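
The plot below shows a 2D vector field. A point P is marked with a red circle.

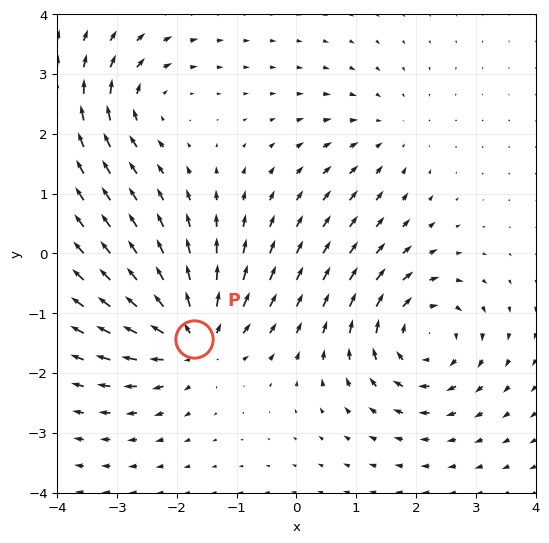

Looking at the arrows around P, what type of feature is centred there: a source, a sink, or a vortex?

source

At P (-1.7, -1.4) the arrows spread outward. Divergence about +6, curl ≈0 — positive divergence with near-zero curl is a source.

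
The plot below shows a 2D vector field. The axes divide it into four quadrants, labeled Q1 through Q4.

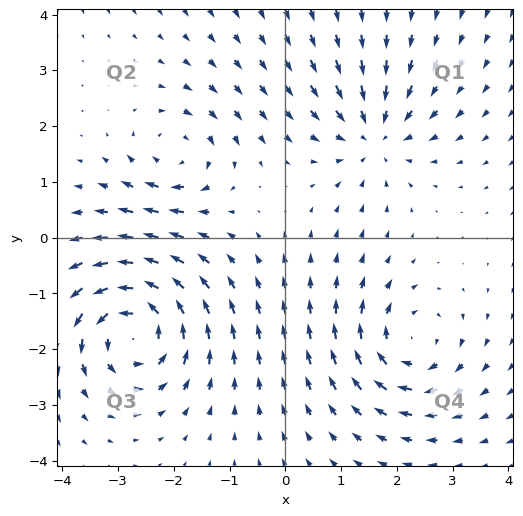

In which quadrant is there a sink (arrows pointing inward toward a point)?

Q1

The sink sits at approximately (1.6, 1.8), which lies in quadrant Q1. The divergence there is about -4, negative as expected for a sink.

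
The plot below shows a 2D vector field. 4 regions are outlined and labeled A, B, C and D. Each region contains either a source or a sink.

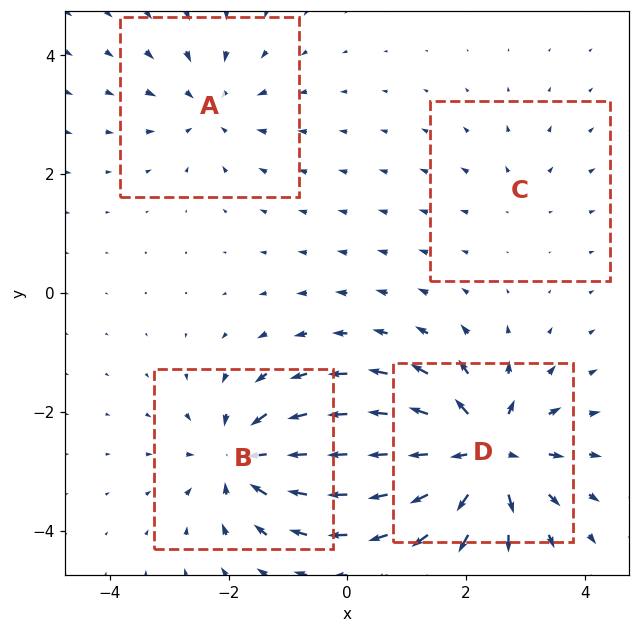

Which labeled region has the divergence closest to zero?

C

Divergence at each region's feature centre — A: about -4, B: about -7, C: about +2, D: about +9. Region C is closest to zero.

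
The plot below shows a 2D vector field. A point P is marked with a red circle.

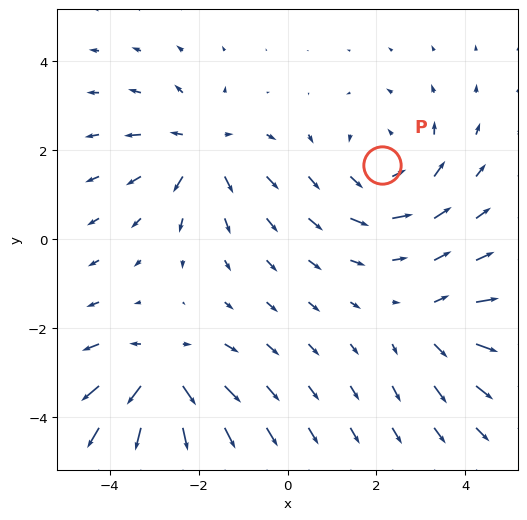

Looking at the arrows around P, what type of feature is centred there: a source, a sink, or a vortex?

At P (2.1, 1.7) the arrows circulate counterclockwise. Divergence ≈0, curl about +4 — near-zero divergence with nonzero curl is a vortex.

vortex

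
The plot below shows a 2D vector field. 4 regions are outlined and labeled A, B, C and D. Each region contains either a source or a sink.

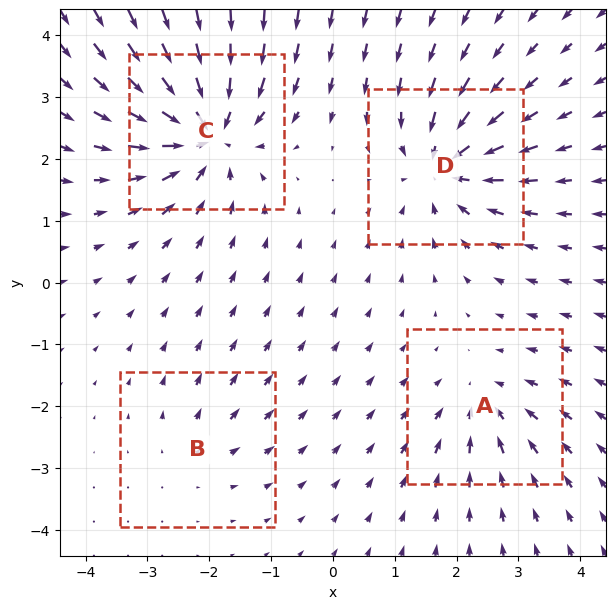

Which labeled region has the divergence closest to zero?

Divergence at each region's feature centre — A: about -4, B: about +3, C: about -8, D: about -7. Region B is closest to zero.

B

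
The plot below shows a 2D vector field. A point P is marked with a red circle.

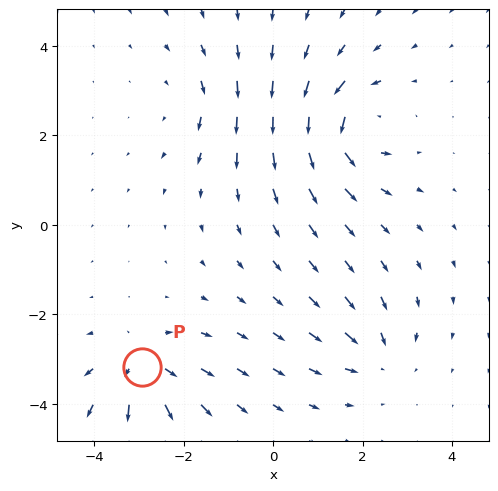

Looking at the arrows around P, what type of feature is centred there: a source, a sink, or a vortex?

source

At P (-2.9, -3.2) the arrows spread outward. Divergence about +5, curl ≈0 — positive divergence with near-zero curl is a source.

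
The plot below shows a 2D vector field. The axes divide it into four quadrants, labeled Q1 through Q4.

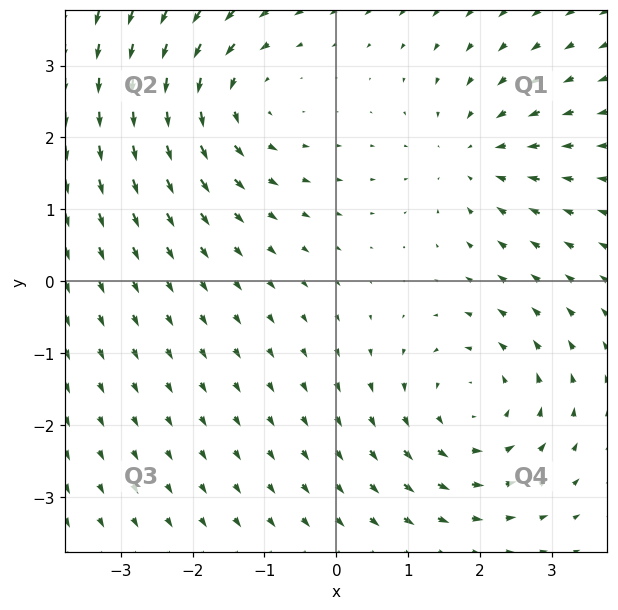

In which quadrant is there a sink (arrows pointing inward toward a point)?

The sink sits at approximately (1.9, 1.7), which lies in quadrant Q1. The divergence there is about -3, negative as expected for a sink.

Q1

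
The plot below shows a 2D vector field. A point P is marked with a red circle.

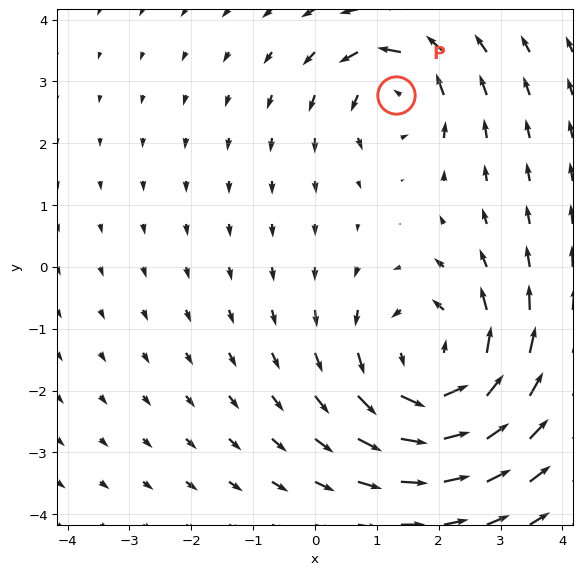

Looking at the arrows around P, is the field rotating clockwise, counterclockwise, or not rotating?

counterclockwise

Near P at (1.3, 2.8) the arrows circulate counterclockwise. The curl (z-component) there is about +4; positive curl means counterclockwise rotation.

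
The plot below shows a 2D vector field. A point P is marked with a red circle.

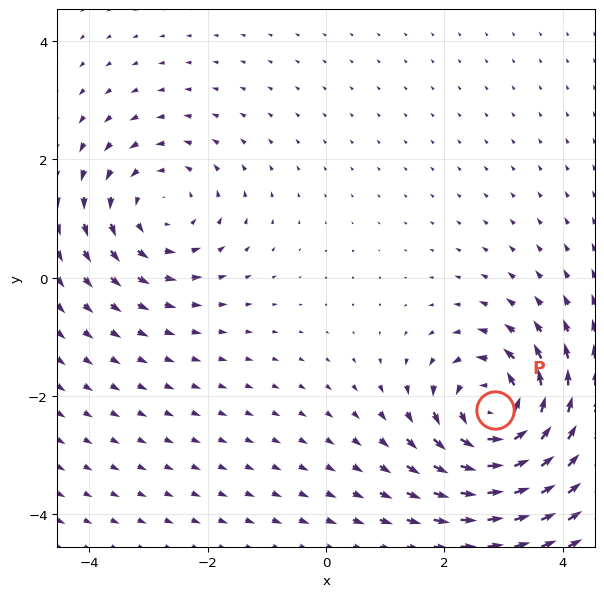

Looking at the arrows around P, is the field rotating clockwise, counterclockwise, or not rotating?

counterclockwise

Near P at (2.8, -2.2) the arrows circulate counterclockwise. The curl (z-component) there is about +6; positive curl means counterclockwise rotation.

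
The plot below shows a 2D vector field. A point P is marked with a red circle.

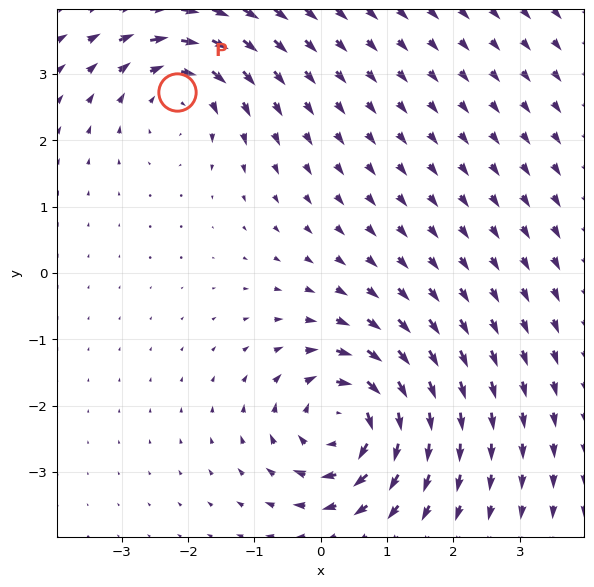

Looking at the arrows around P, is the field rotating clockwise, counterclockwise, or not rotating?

clockwise

Near P at (-2.2, 2.7) the arrows circulate clockwise. The curl (z-component) there is about -4; negative curl means clockwise rotation.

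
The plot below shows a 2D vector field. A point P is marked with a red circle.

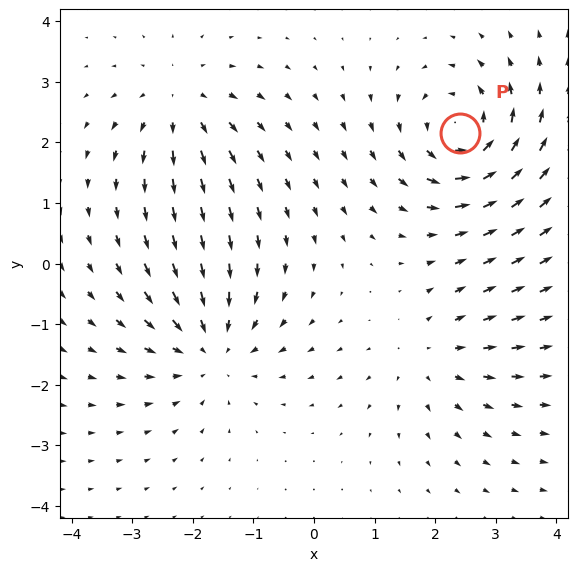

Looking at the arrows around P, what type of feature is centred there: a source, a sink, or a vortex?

At P (2.4, 2.2) the arrows circulate counterclockwise. Divergence ≈0, curl about +5 — near-zero divergence with nonzero curl is a vortex.

vortex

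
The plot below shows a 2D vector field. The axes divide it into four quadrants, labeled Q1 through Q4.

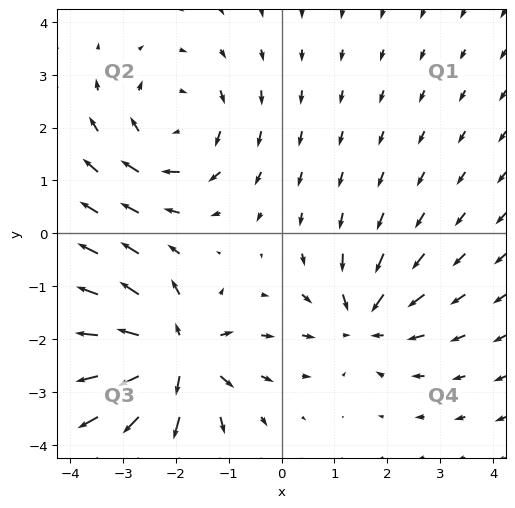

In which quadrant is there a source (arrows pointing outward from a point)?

The source sits at approximately (-2.0, -2.3), which lies in quadrant Q3. The divergence there is about +6, positive as expected for a source.

Q3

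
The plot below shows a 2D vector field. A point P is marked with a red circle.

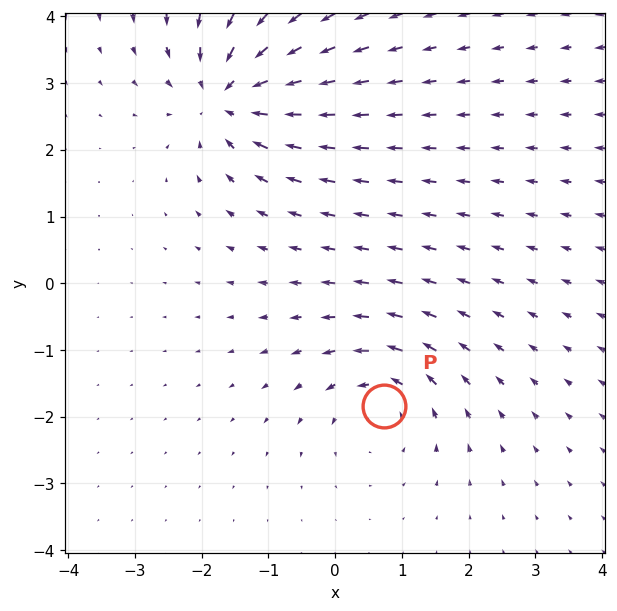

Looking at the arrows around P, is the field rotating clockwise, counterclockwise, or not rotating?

Near P at (0.7, -1.8) the arrows circulate counterclockwise. The curl (z-component) there is about +4; positive curl means counterclockwise rotation.

counterclockwise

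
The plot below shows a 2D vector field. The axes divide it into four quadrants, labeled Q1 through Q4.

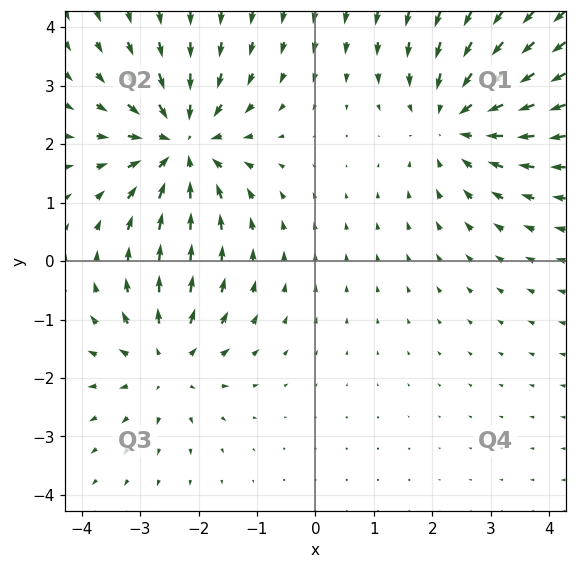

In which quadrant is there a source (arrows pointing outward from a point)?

Q3

The source sits at approximately (-2.6, -1.7), which lies in quadrant Q3. The divergence there is about +3, positive as expected for a source.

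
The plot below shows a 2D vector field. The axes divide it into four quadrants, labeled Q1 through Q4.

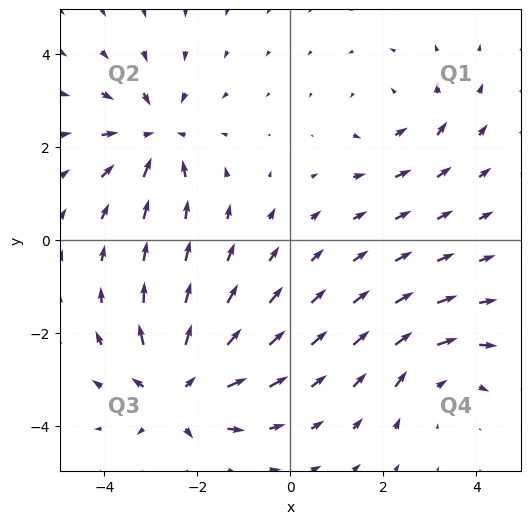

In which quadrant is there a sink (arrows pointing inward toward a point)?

The sink sits at approximately (-2.9, 2.2), which lies in quadrant Q2. The divergence there is about -4, negative as expected for a sink.

Q2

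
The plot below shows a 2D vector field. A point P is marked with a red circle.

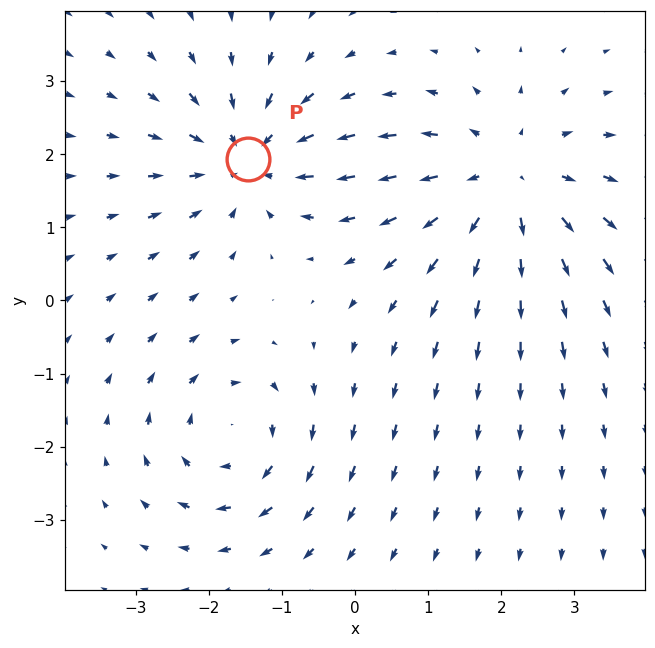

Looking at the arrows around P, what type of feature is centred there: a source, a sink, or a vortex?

At P (-1.5, 1.9) the arrows converge inward. Divergence about -3, curl ≈0 — negative divergence with near-zero curl is a sink.

sink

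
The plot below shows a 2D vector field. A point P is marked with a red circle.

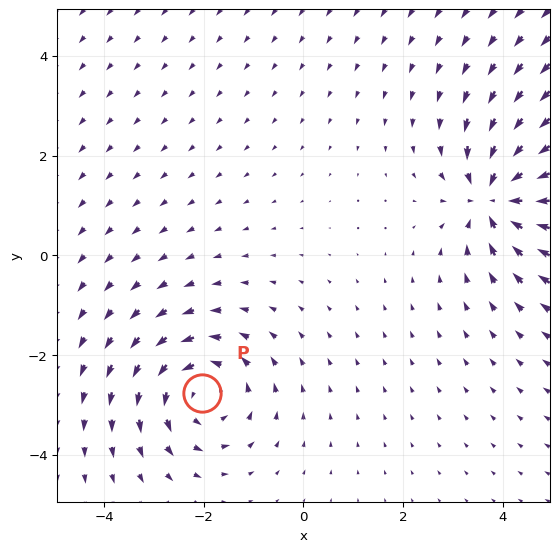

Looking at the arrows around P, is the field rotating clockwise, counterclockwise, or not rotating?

Near P at (-2.0, -2.8) the arrows circulate counterclockwise. The curl (z-component) there is about +4; positive curl means counterclockwise rotation.

counterclockwise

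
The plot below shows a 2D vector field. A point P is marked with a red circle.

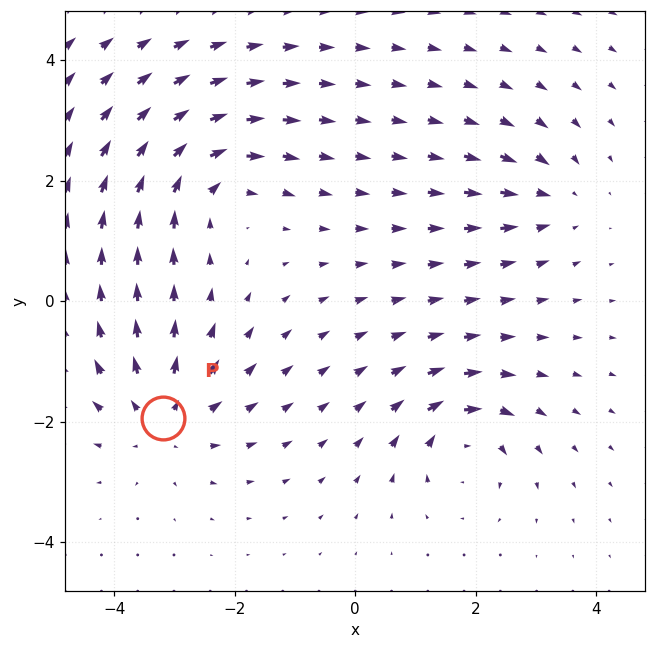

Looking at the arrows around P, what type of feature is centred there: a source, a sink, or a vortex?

source

At P (-3.2, -1.9) the arrows spread outward. Divergence about +4, curl ≈0 — positive divergence with near-zero curl is a source.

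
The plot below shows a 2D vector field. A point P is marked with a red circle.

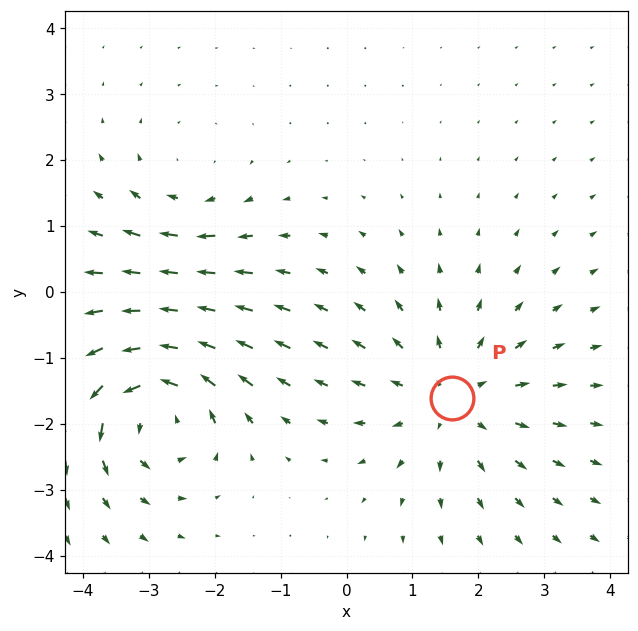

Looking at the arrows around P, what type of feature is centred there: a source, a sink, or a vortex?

At P (1.6, -1.6) the arrows spread outward. Divergence about +4, curl ≈0 — positive divergence with near-zero curl is a source.

source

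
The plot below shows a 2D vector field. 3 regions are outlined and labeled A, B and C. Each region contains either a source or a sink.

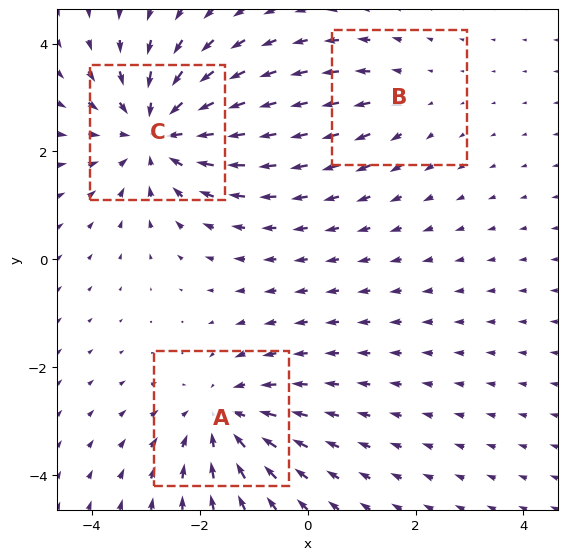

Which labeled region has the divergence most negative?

Divergence at each region's feature centre — A: about -3, B: about +2, C: about -4. Region C is most negative.

C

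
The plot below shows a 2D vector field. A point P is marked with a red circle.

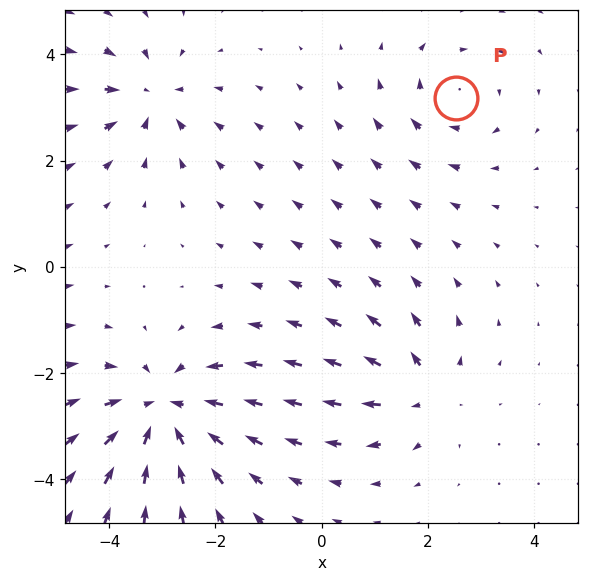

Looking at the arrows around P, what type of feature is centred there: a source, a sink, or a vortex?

At P (2.5, 3.2) the arrows circulate clockwise. Divergence ≈0, curl about -3 — near-zero divergence with nonzero curl is a vortex.

vortex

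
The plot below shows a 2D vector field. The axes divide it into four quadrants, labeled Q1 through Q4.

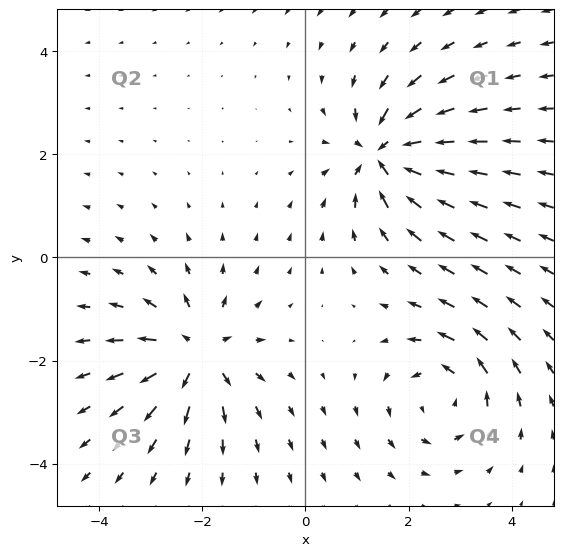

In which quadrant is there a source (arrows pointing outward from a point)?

Q3

The source sits at approximately (-2.1, -1.8), which lies in quadrant Q3. The divergence there is about +6, positive as expected for a source.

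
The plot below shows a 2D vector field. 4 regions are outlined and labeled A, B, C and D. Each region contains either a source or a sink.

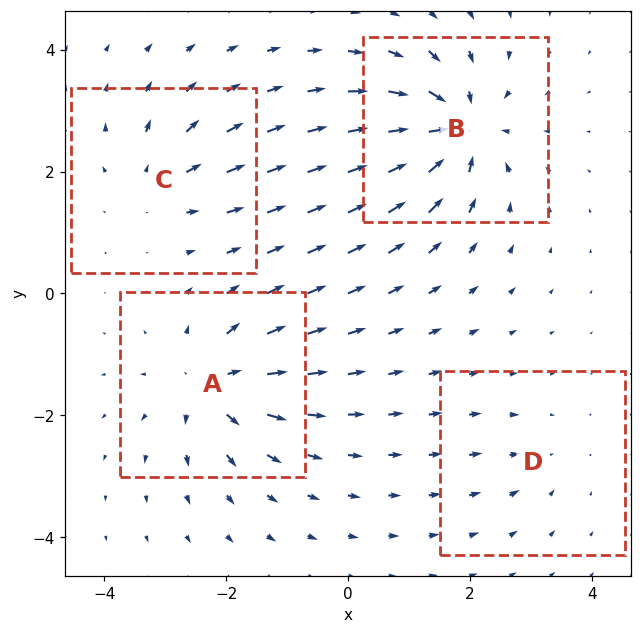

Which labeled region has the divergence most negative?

B

Divergence at each region's feature centre — A: about +6, B: about -8, C: about +4, D: about -2. Region B is most negative.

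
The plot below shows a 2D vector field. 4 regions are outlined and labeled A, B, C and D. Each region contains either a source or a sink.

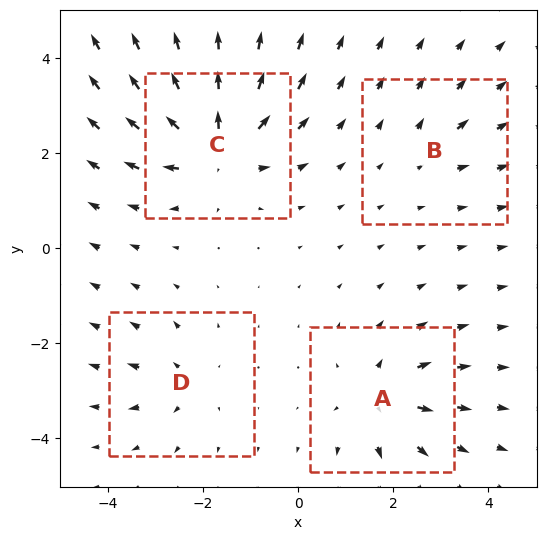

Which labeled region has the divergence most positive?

C

Divergence at each region's feature centre — A: about +6, B: about +3, C: about +9, D: about +4. Region C is most positive.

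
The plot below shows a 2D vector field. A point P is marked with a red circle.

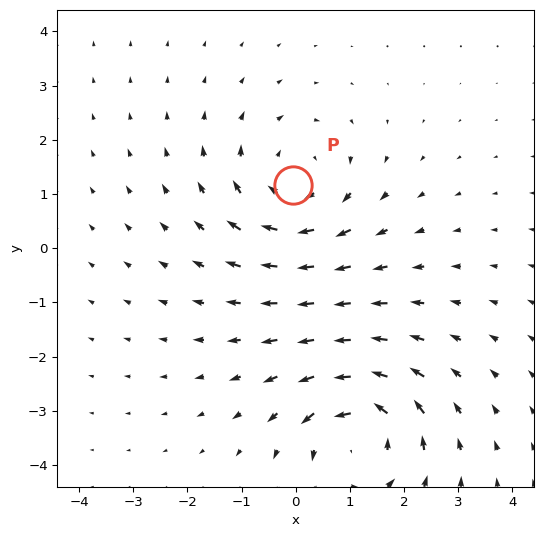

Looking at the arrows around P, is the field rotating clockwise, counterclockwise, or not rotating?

Near P at (-0.0, 1.2) the arrows circulate clockwise. The curl (z-component) there is about -4; negative curl means clockwise rotation.

clockwise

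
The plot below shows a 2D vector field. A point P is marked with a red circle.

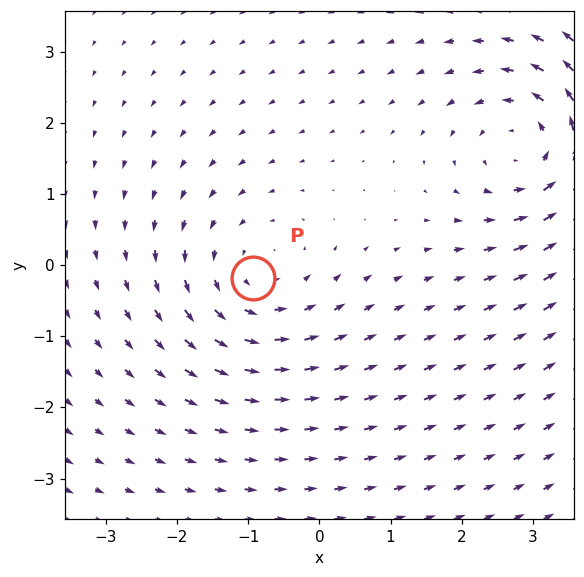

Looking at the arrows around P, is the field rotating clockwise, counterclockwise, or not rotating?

counterclockwise

Near P at (-0.9, -0.2) the arrows circulate counterclockwise. The curl (z-component) there is about +3; positive curl means counterclockwise rotation.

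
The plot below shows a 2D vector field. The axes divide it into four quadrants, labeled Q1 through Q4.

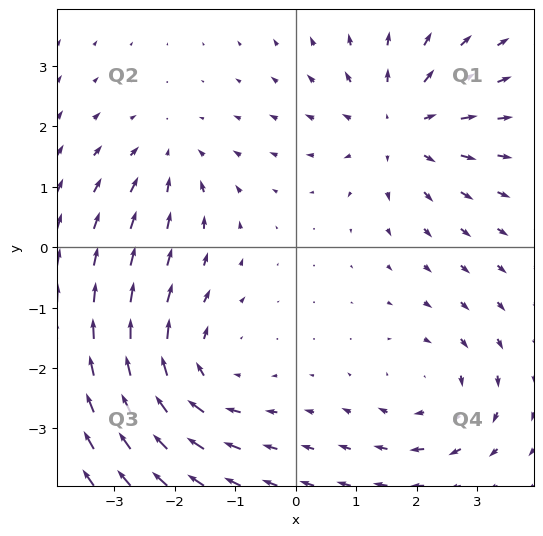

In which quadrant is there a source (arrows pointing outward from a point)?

Q1

The source sits at approximately (1.7, 2.0), which lies in quadrant Q1. The divergence there is about +4, positive as expected for a source.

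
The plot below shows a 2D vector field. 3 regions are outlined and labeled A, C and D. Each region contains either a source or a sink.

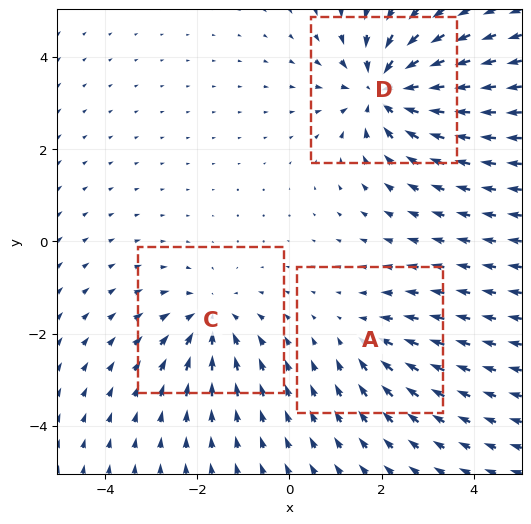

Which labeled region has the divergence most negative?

Divergence at each region's feature centre — A: about -2, C: about -3, D: about -5. Region D is most negative.

D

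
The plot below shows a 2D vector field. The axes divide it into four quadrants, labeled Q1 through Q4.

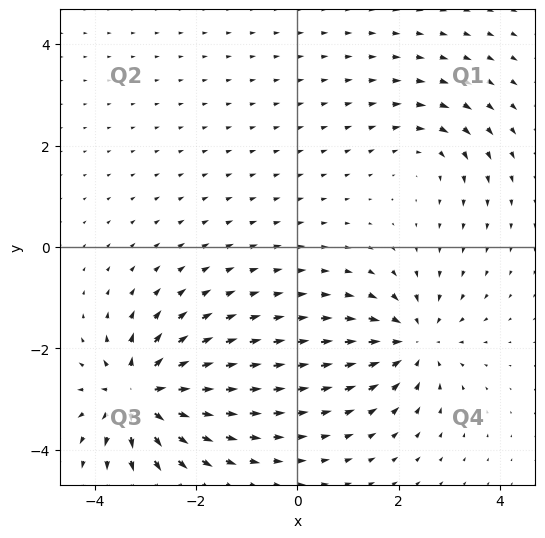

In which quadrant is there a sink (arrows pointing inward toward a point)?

Q4

The sink sits at approximately (2.3, -1.9), which lies in quadrant Q4. The divergence there is about -4, negative as expected for a sink.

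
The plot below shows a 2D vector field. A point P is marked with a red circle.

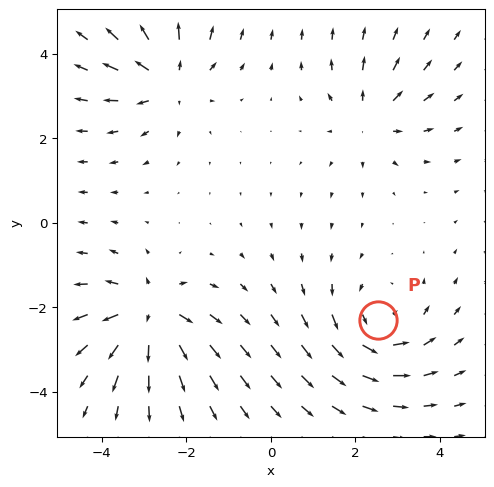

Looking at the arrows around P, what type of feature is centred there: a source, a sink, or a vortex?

vortex

At P (2.5, -2.3) the arrows circulate counterclockwise. Divergence ≈0, curl about +4 — near-zero divergence with nonzero curl is a vortex.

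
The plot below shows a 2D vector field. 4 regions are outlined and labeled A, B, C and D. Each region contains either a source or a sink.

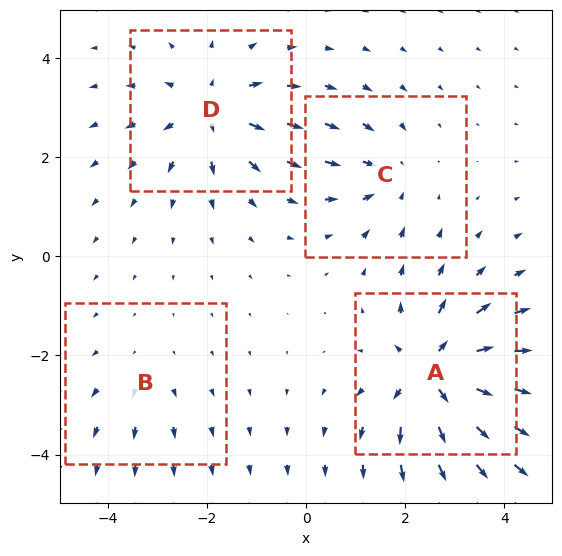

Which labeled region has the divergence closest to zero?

B

Divergence at each region's feature centre — A: about +7, B: about +2, C: about -3, D: about +5. Region B is closest to zero.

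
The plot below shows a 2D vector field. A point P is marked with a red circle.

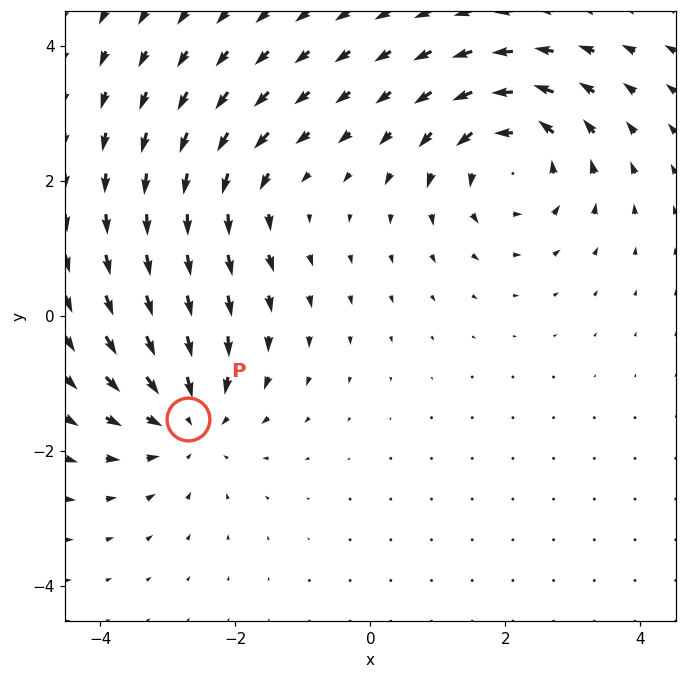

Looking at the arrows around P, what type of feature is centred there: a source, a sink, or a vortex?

sink

At P (-2.7, -1.5) the arrows converge inward. Divergence about -4, curl ≈0 — negative divergence with near-zero curl is a sink.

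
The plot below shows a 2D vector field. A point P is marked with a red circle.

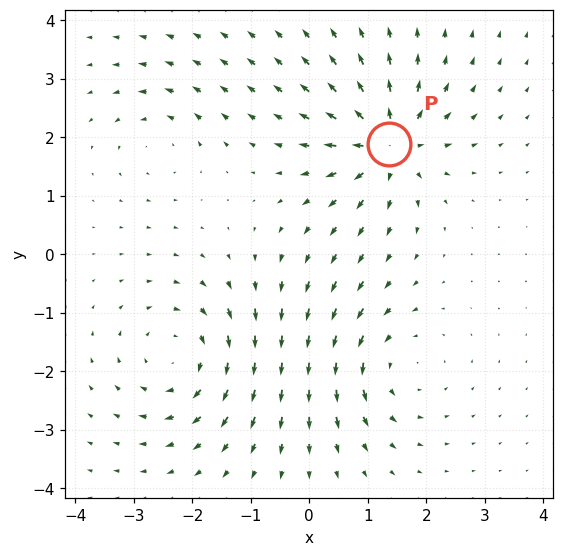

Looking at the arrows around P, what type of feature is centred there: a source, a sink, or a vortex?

source

At P (1.4, 1.9) the arrows spread outward. Divergence about +7, curl ≈0 — positive divergence with near-zero curl is a source.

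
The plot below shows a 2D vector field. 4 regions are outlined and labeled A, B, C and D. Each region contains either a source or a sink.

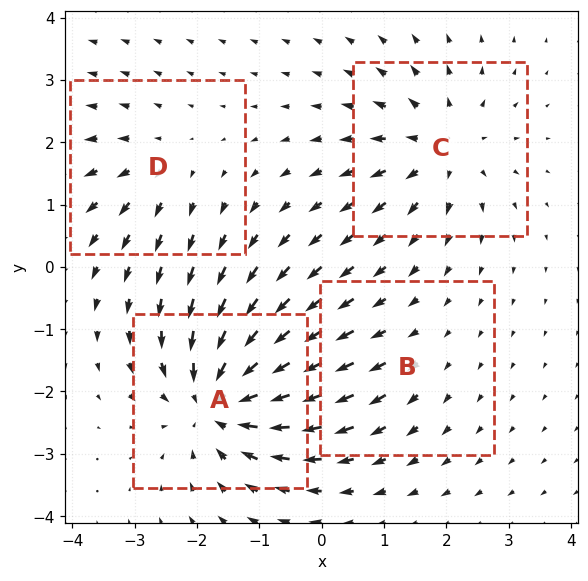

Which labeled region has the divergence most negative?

A

Divergence at each region's feature centre — A: about -7, B: about +2, C: about +5, D: about +3. Region A is most negative.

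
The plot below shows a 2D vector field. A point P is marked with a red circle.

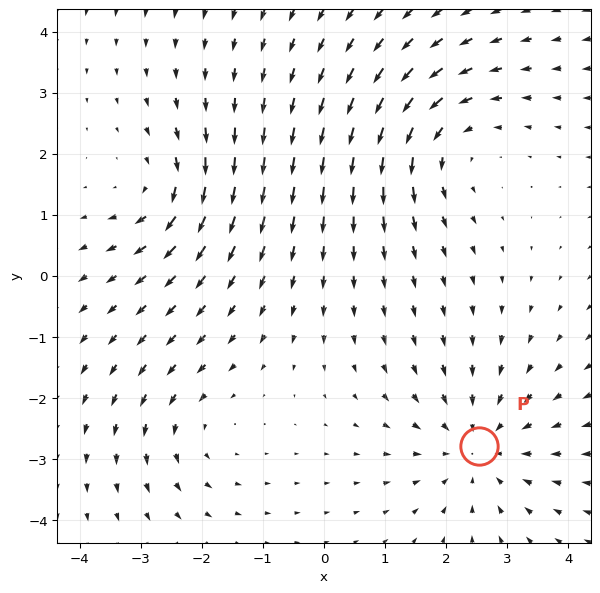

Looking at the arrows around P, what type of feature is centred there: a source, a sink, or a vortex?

sink

At P (2.5, -2.8) the arrows converge inward. Divergence about -4, curl ≈0 — negative divergence with near-zero curl is a sink.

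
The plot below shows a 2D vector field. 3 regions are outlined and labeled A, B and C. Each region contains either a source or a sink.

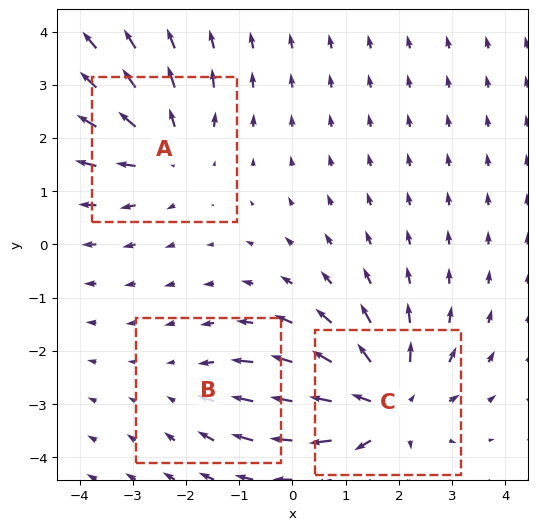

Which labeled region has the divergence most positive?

C

Divergence at each region's feature centre — A: about +3, B: about -2, C: about +4. Region C is most positive.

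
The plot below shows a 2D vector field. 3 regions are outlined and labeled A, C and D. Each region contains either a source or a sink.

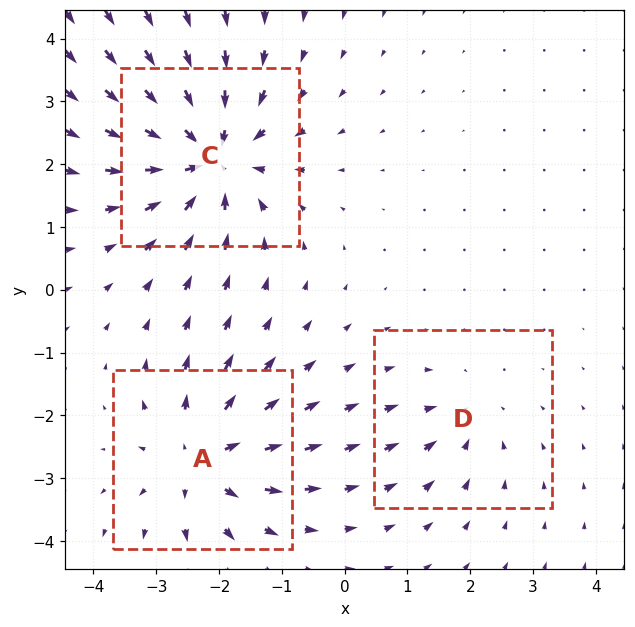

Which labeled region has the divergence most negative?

Divergence at each region's feature centre — A: about +4, C: about -5, D: about -2. Region C is most negative.

C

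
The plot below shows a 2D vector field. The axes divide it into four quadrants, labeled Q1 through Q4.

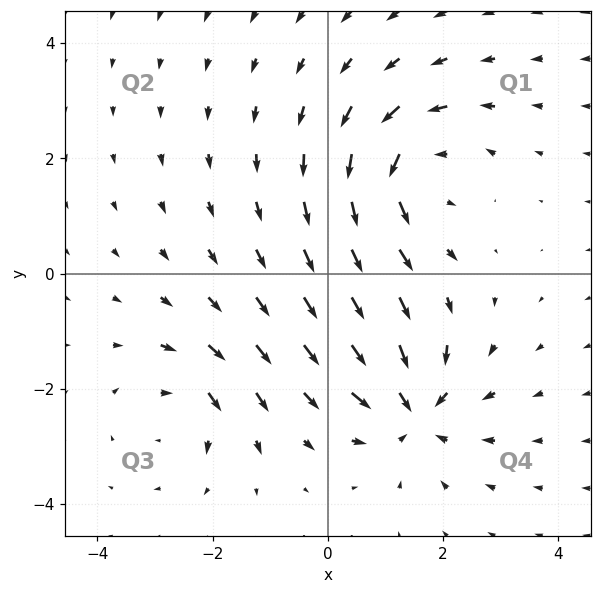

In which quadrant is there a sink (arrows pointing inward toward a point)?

Q4

The sink sits at approximately (1.5, -2.4), which lies in quadrant Q4. The divergence there is about -6, negative as expected for a sink.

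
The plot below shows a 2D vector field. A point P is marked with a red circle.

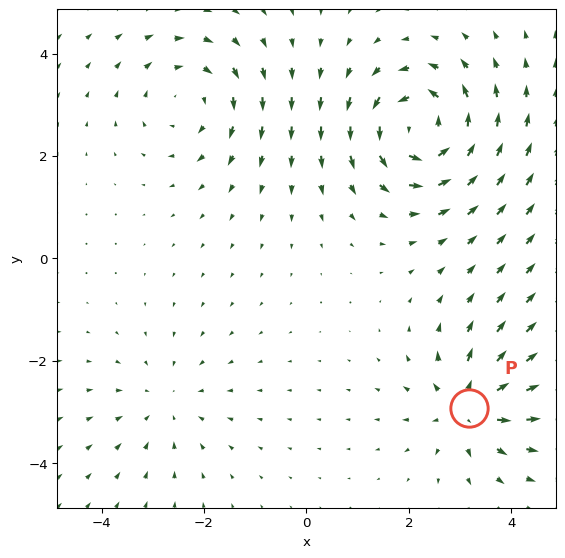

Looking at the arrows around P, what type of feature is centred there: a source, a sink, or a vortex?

At P (3.2, -2.9) the arrows spread outward. Divergence about +5, curl ≈0 — positive divergence with near-zero curl is a source.

source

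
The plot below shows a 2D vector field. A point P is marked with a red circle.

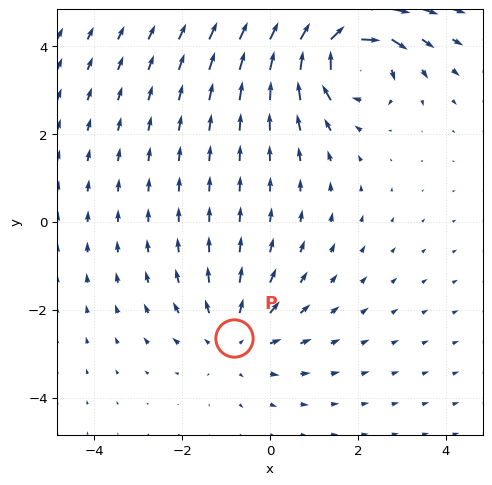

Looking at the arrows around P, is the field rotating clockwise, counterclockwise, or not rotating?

not rotating

Near P at (-0.8, -2.7) the arrows show no circulation. The curl there is ≈0.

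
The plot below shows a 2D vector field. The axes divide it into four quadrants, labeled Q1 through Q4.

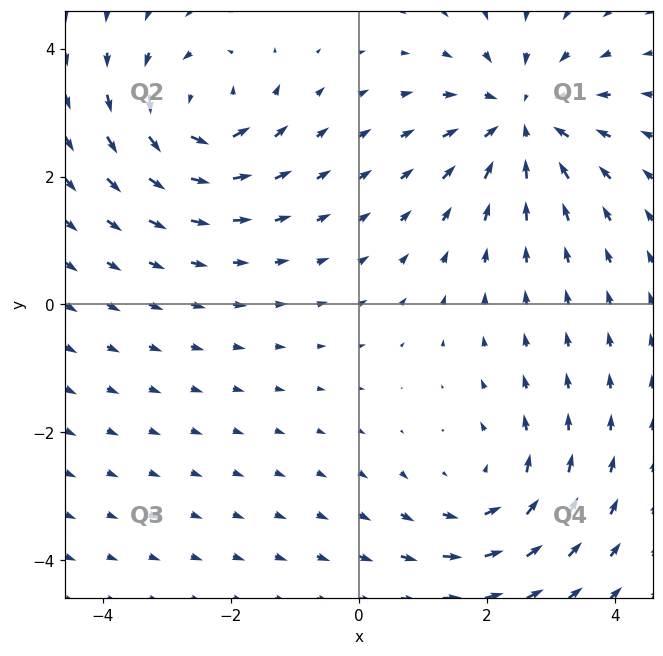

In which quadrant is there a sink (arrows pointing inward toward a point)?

The sink sits at approximately (2.5, 2.9), which lies in quadrant Q1. The divergence there is about -4, negative as expected for a sink.

Q1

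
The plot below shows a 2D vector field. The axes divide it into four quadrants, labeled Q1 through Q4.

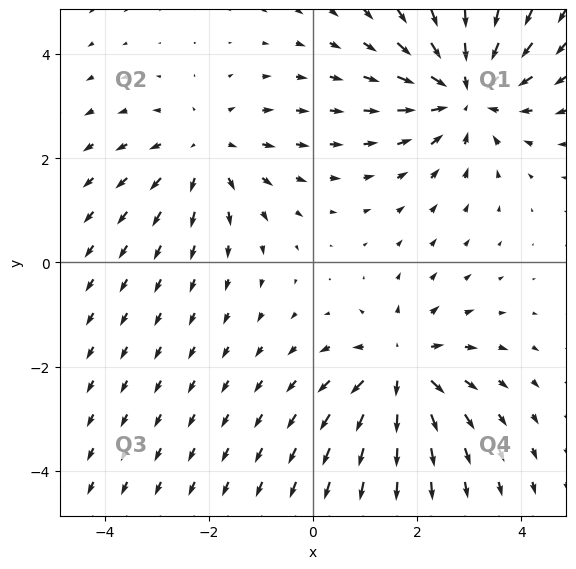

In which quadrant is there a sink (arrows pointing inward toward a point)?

The sink sits at approximately (2.9, 3.3), which lies in quadrant Q1. The divergence there is about -3, negative as expected for a sink.

Q1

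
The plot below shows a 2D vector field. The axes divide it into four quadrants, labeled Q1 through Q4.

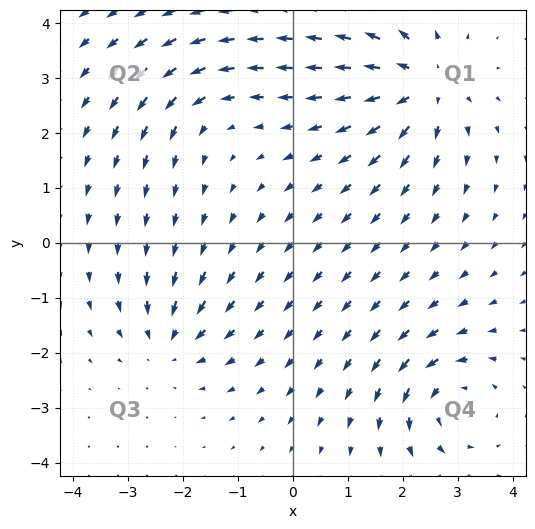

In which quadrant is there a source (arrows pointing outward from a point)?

Q1

The source sits at approximately (2.4, 2.9), which lies in quadrant Q1. The divergence there is about +6, positive as expected for a source.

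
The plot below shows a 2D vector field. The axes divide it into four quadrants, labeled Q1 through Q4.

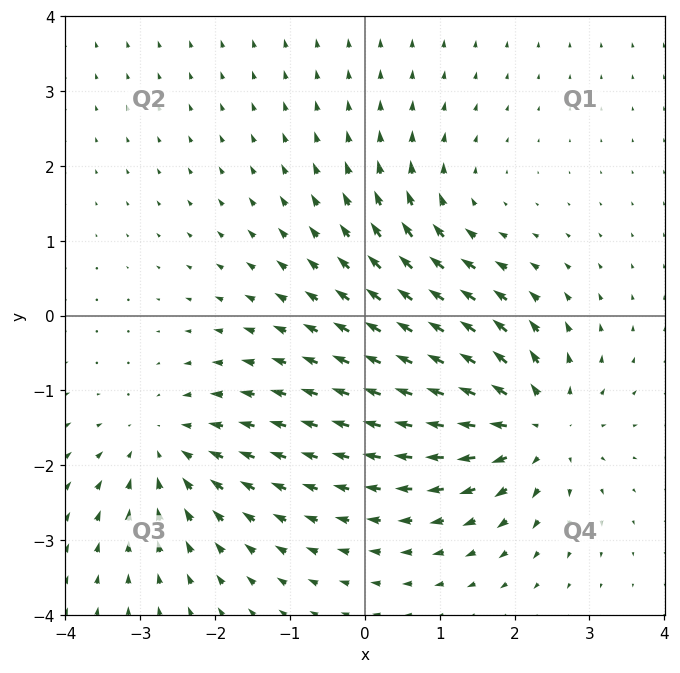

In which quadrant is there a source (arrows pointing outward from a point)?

Q4

The source sits at approximately (2.3, -1.5), which lies in quadrant Q4. The divergence there is about +5, positive as expected for a source.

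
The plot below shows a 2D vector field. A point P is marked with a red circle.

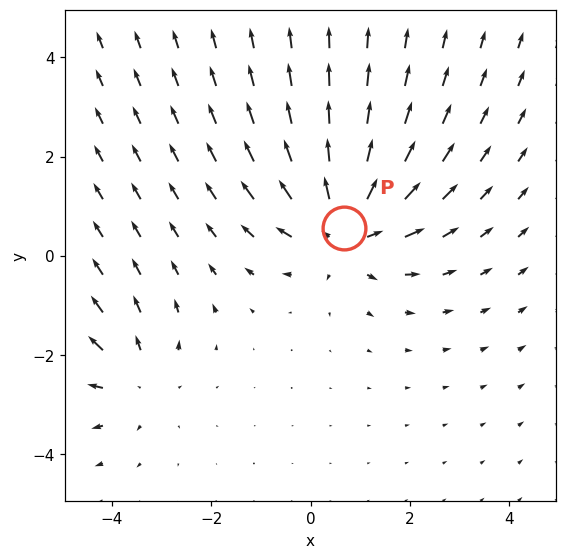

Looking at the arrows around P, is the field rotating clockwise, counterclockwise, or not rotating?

not rotating

Near P at (0.7, 0.6) the arrows show no circulation. The curl there is ≈0.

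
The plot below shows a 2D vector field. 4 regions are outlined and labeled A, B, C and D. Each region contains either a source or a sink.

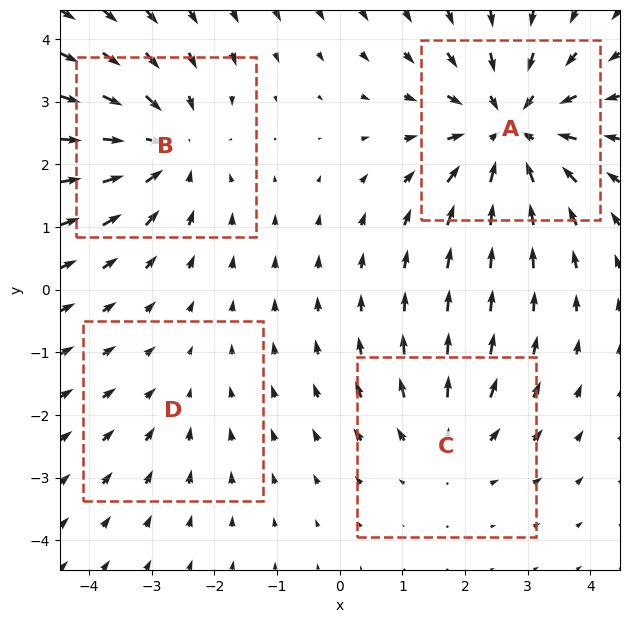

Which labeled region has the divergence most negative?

Divergence at each region's feature centre — A: about -6, B: about -5, C: about +3, D: about -2. Region A is most negative.

A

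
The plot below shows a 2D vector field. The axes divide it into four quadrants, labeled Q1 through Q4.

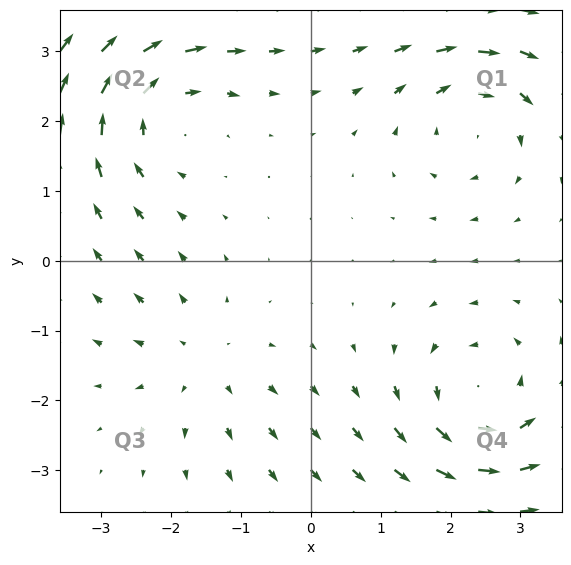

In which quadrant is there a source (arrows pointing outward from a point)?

Q3

The source sits at approximately (-1.5, -1.5), which lies in quadrant Q3. The divergence there is about +2, positive as expected for a source.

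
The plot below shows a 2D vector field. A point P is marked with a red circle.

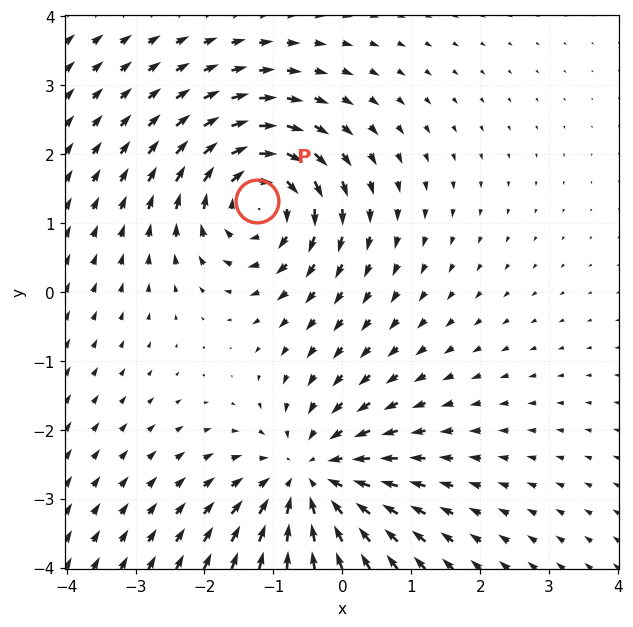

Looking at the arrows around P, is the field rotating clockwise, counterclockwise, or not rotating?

clockwise

Near P at (-1.2, 1.3) the arrows circulate clockwise. The curl (z-component) there is about -5; negative curl means clockwise rotation.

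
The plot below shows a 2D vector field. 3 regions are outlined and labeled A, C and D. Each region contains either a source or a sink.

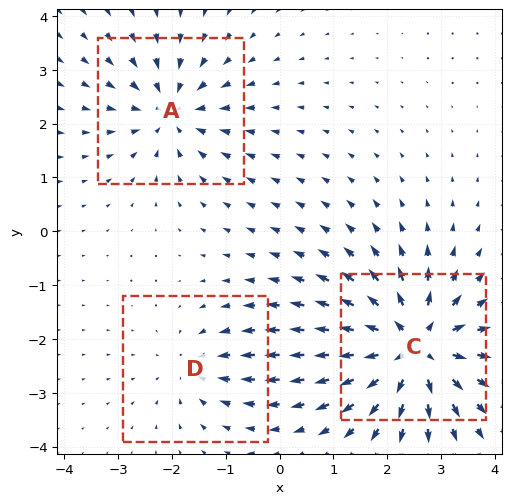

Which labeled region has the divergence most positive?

C

Divergence at each region's feature centre — A: about -4, C: about +6, D: about -2. Region C is most positive.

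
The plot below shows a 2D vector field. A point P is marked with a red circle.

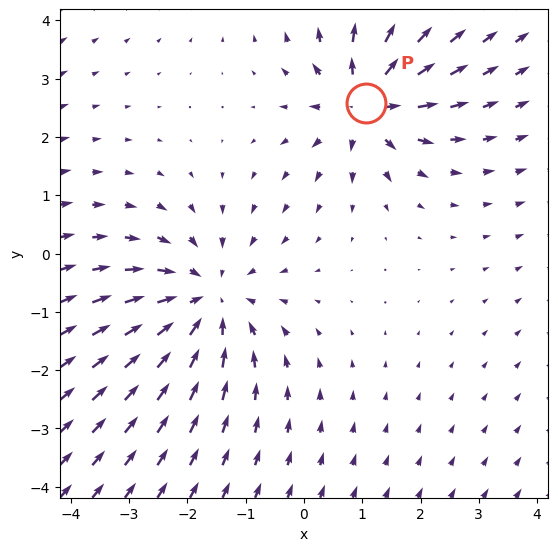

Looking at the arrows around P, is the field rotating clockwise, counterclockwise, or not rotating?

Near P at (1.1, 2.6) the arrows show no circulation. The curl there is ≈0.

not rotating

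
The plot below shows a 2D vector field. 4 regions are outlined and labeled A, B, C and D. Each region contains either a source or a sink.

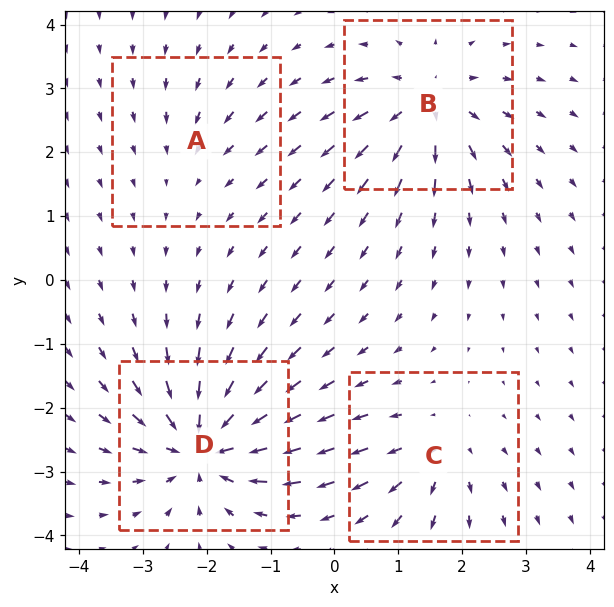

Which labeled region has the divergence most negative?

Divergence at each region's feature centre — A: about -2, B: about +6, C: about +4, D: about -8. Region D is most negative.

D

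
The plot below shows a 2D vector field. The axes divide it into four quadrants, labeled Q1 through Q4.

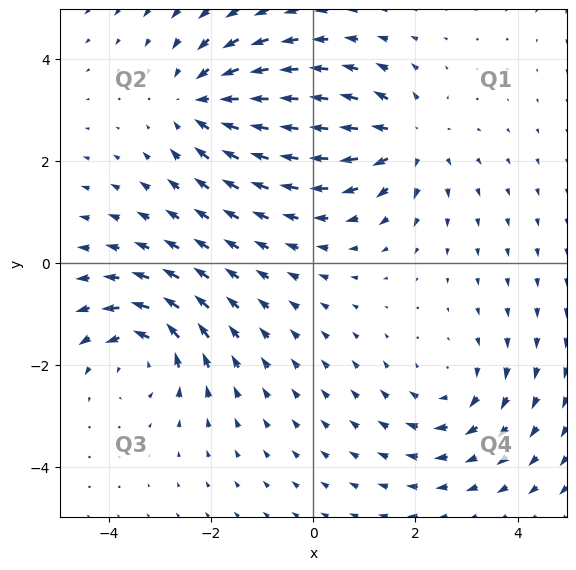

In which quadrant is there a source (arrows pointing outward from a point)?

The source sits at approximately (1.8, 2.4), which lies in quadrant Q1. The divergence there is about +4, positive as expected for a source.

Q1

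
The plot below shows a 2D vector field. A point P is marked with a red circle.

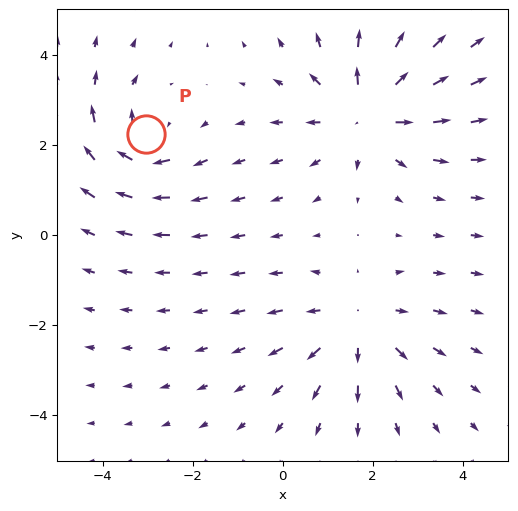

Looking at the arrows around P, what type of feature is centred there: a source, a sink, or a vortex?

At P (-3.0, 2.3) the arrows circulate clockwise. Divergence ≈0, curl about -4 — near-zero divergence with nonzero curl is a vortex.

vortex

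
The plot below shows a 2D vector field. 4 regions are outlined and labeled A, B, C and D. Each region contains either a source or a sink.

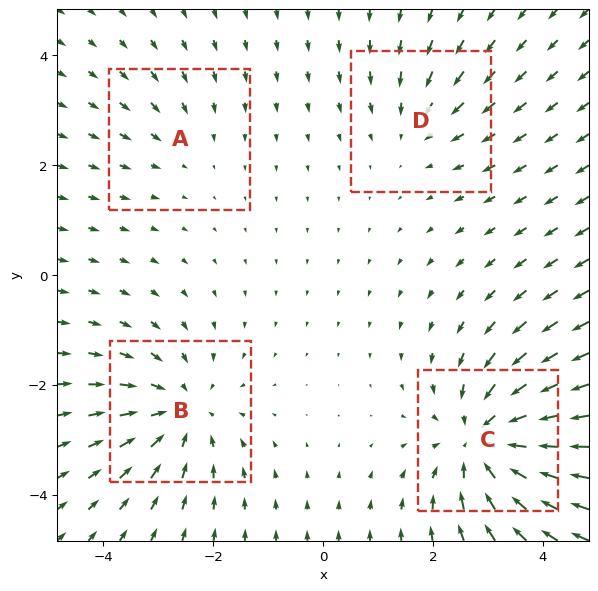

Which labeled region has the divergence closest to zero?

Divergence at each region's feature centre — A: about -2, B: about -4, C: about -6, D: about -3. Region A is closest to zero.

A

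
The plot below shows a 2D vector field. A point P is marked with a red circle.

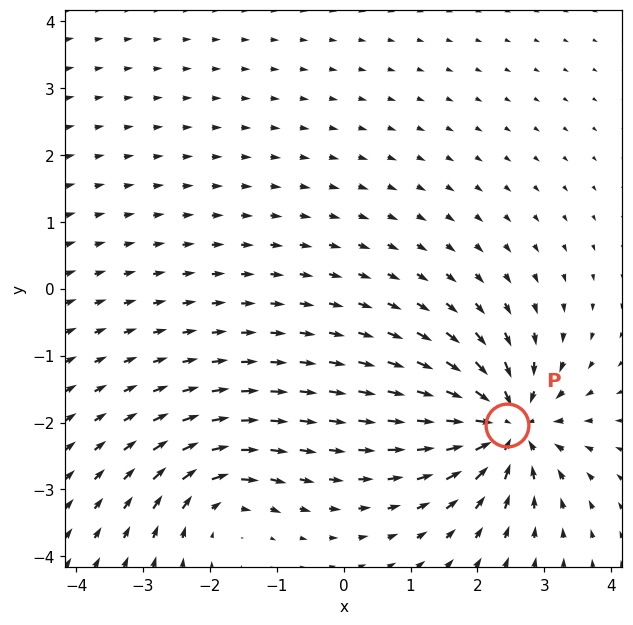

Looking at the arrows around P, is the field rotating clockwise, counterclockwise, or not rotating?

not rotating

Near P at (2.4, -2.0) the arrows show no circulation. The curl there is ≈0.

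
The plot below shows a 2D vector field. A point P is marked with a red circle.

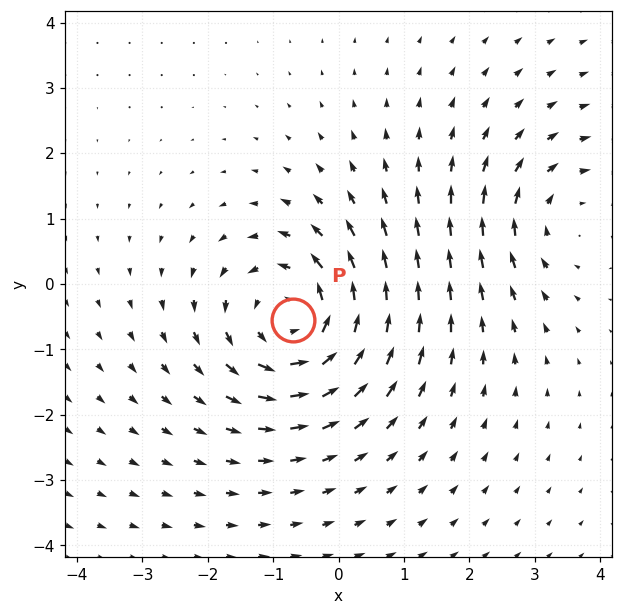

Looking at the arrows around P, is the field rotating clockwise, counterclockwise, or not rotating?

Near P at (-0.7, -0.5) the arrows circulate counterclockwise. The curl (z-component) there is about +4; positive curl means counterclockwise rotation.

counterclockwise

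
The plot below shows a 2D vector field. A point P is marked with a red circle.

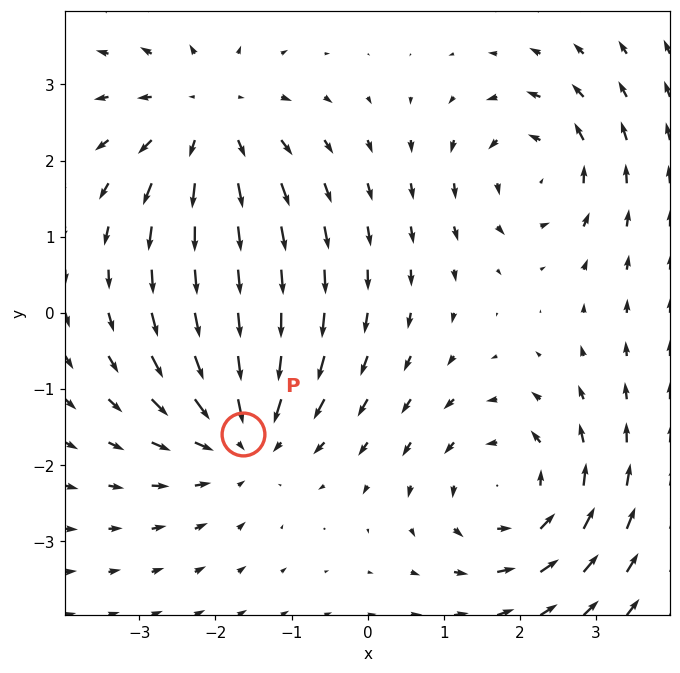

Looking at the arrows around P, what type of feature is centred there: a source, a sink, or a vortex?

sink

At P (-1.6, -1.6) the arrows converge inward. Divergence about -4, curl ≈0 — negative divergence with near-zero curl is a sink.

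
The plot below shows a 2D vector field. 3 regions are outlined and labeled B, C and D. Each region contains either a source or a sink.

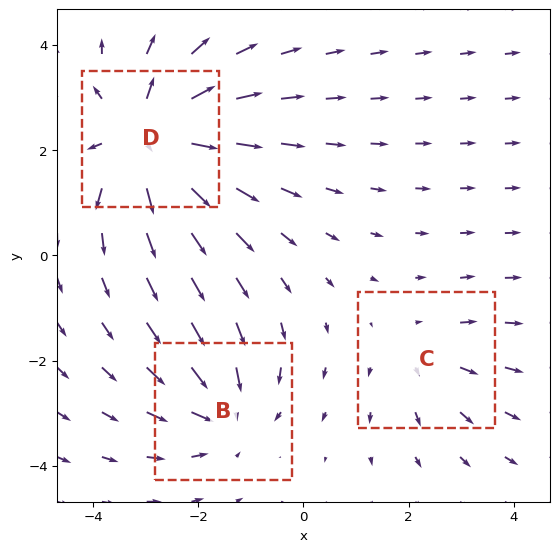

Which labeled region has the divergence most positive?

D

Divergence at each region's feature centre — B: about -3, C: about +2, D: about +5. Region D is most positive.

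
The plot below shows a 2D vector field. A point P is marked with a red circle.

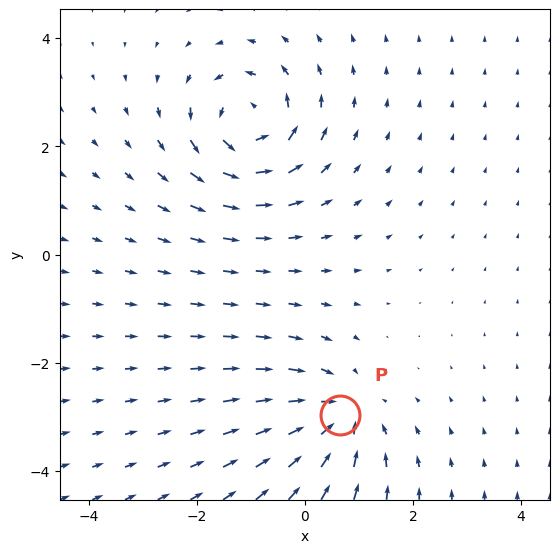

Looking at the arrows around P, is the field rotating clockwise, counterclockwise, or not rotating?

Near P at (0.7, -3.0) the arrows show no circulation. The curl there is ≈0.

not rotating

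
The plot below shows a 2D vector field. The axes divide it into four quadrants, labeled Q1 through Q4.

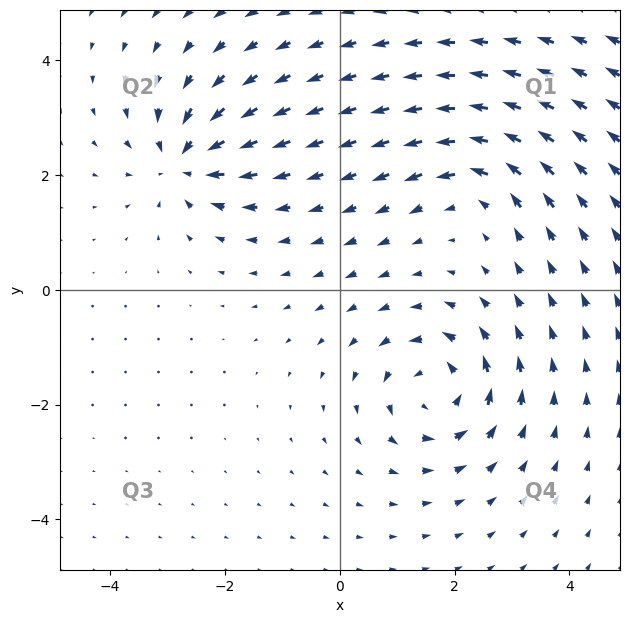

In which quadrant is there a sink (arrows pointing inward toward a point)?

Q2

The sink sits at approximately (-2.7, 2.2), which lies in quadrant Q2. The divergence there is about -5, negative as expected for a sink.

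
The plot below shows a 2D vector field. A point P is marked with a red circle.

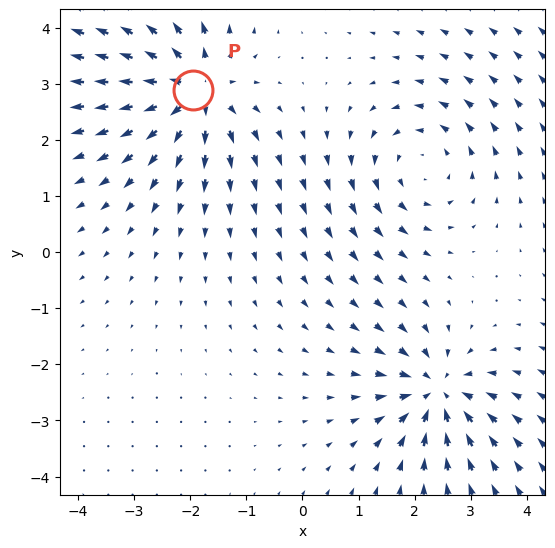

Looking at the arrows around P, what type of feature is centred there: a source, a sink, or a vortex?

At P (-1.9, 2.9) the arrows spread outward. Divergence about +5, curl ≈0 — positive divergence with near-zero curl is a source.

source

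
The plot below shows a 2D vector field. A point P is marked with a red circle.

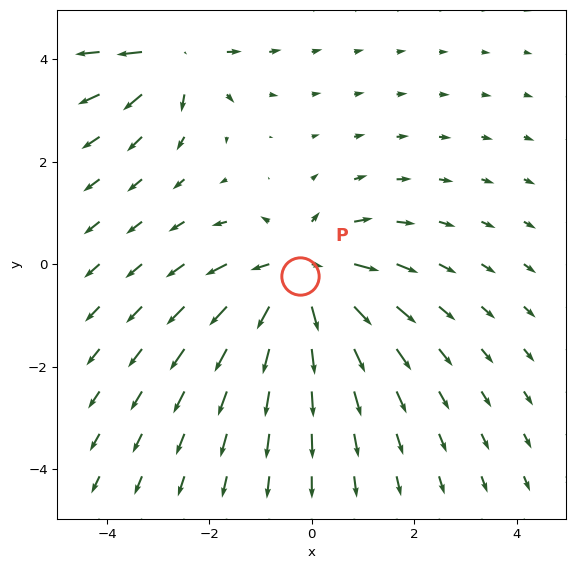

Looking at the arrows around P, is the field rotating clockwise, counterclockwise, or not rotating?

Near P at (-0.2, -0.2) the arrows show no circulation. The curl there is ≈0.

not rotating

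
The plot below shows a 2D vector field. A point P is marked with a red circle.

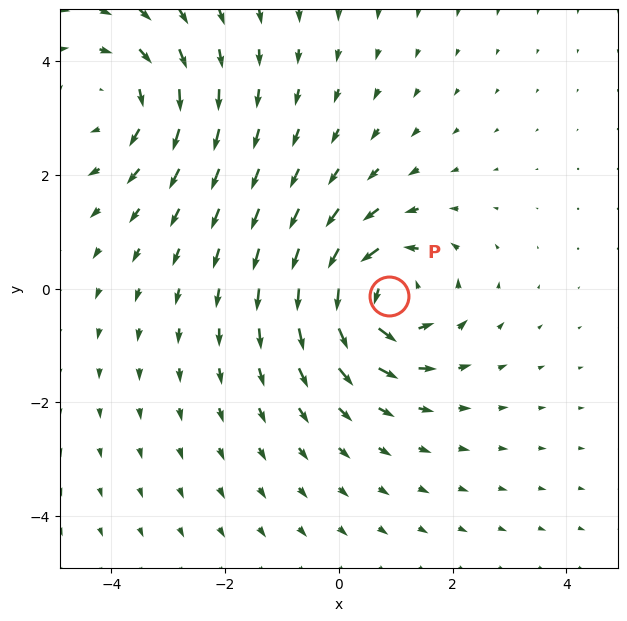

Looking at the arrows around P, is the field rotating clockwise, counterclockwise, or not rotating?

Near P at (0.9, -0.1) the arrows circulate counterclockwise. The curl (z-component) there is about +5; positive curl means counterclockwise rotation.

counterclockwise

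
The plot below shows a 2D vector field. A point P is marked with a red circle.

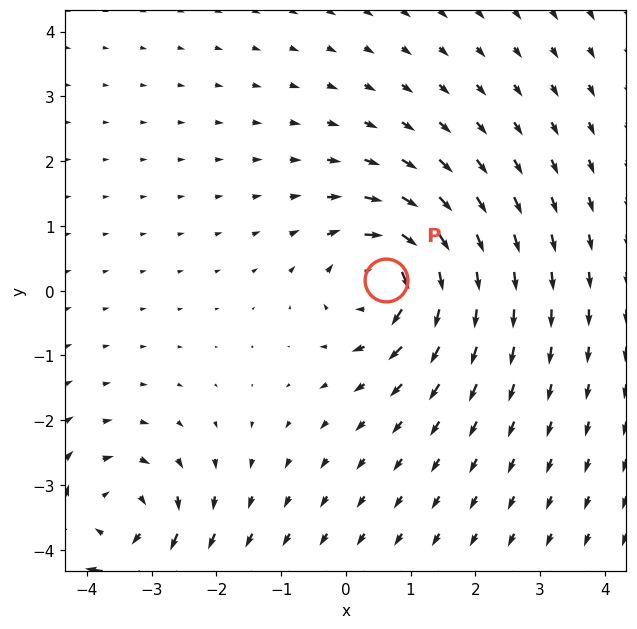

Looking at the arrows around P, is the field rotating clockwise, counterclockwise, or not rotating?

Near P at (0.6, 0.2) the arrows circulate clockwise. The curl (z-component) there is about -3; negative curl means clockwise rotation.

clockwise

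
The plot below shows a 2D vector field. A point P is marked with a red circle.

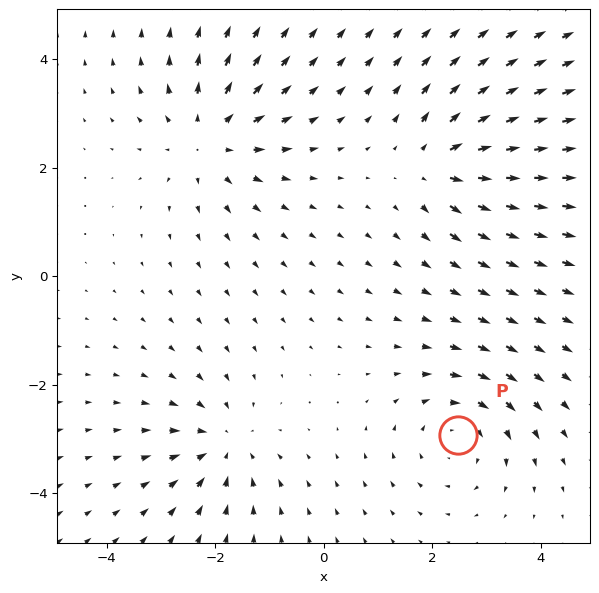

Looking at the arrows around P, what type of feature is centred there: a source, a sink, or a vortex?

At P (2.5, -2.9) the arrows circulate clockwise. Divergence ≈0, curl about -3 — near-zero divergence with nonzero curl is a vortex.

vortex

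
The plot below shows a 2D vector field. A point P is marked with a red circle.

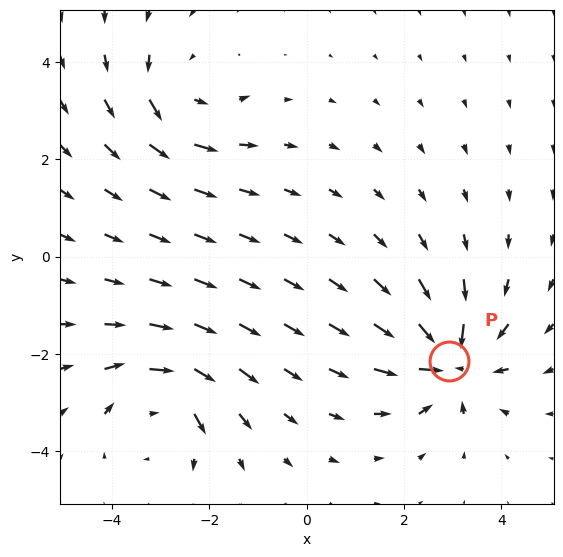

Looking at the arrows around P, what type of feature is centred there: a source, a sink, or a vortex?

At P (2.9, -2.1) the arrows converge inward. Divergence about -7, curl ≈0 — negative divergence with near-zero curl is a sink.

sink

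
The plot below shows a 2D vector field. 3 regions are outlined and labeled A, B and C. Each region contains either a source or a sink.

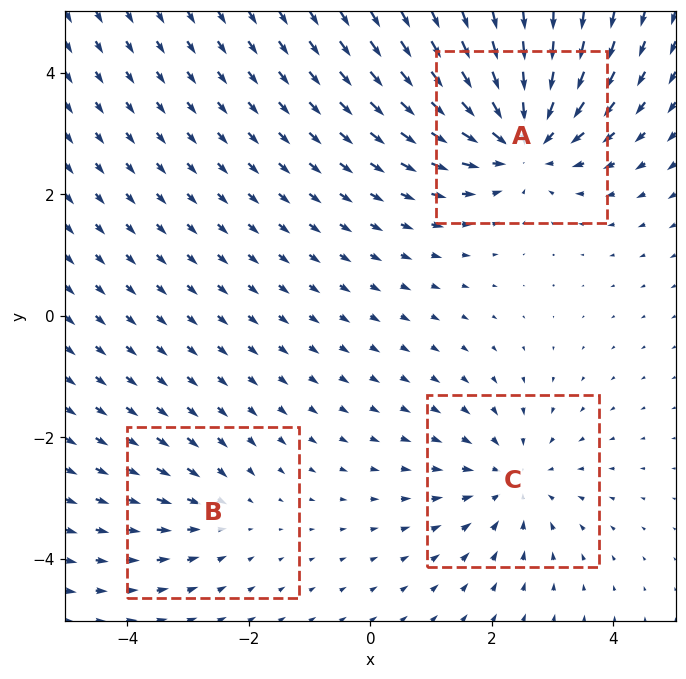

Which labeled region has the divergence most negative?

Divergence at each region's feature centre — A: about -5, B: about -2, C: about -3. Region A is most negative.

A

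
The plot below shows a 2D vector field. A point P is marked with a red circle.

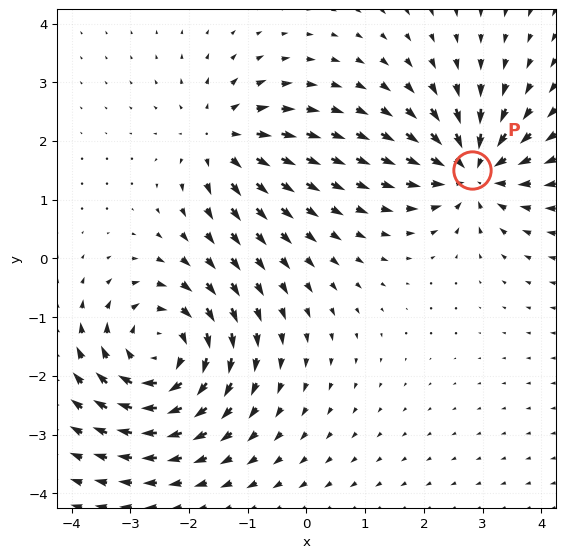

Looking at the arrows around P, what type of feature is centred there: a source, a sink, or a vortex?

At P (2.8, 1.5) the arrows converge inward. Divergence about -5, curl ≈0 — negative divergence with near-zero curl is a sink.

sink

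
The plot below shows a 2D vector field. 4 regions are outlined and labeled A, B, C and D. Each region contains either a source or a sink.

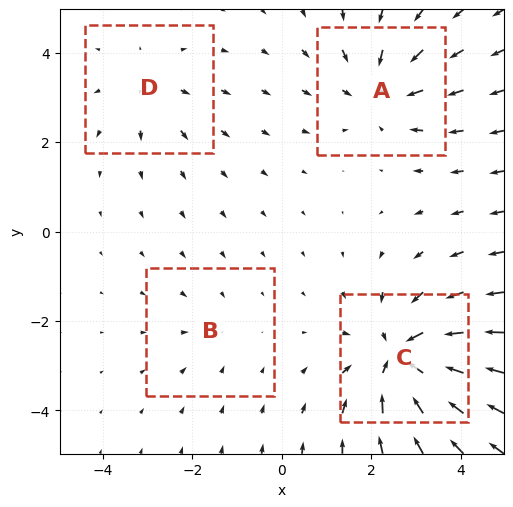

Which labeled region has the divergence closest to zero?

Divergence at each region's feature centre — A: about -4, B: about -2, C: about -6, D: about +3. Region B is closest to zero.

B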